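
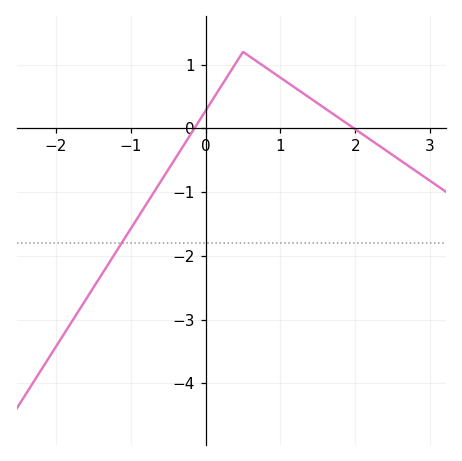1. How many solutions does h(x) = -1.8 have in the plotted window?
1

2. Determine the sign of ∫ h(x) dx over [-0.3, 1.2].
positive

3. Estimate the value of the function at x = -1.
-1.57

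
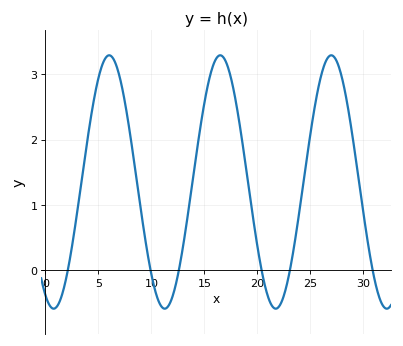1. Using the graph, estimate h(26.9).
3.3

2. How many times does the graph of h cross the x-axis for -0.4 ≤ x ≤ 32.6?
6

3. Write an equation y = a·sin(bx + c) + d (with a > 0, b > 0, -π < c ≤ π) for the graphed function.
y = 1.94sin(0.6x - 2) + 1.35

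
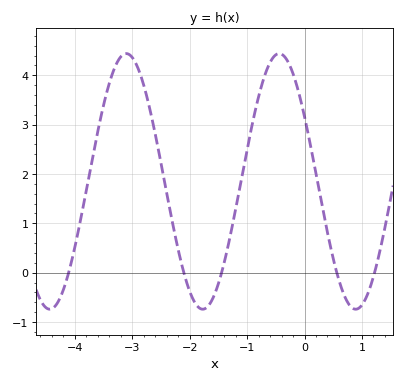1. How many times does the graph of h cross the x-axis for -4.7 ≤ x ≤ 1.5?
5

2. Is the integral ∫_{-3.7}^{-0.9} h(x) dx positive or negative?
positive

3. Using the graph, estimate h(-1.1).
1.89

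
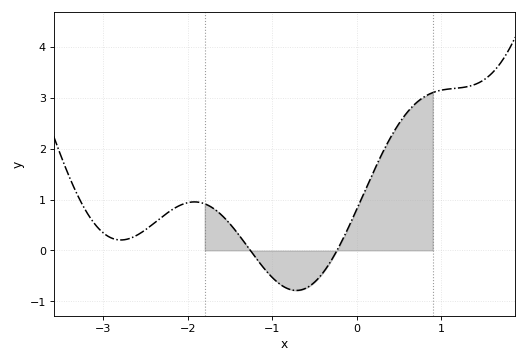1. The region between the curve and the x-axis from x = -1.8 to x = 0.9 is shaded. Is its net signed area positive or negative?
positive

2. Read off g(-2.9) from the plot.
0.243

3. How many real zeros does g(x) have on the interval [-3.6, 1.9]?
2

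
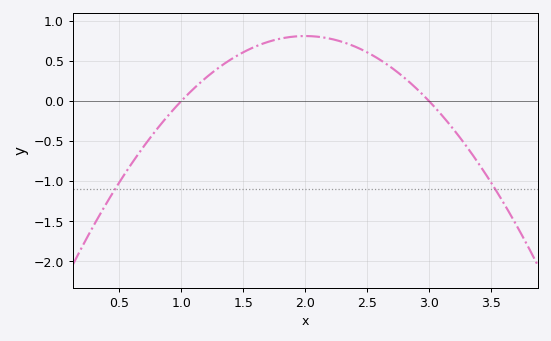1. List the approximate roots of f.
1, 3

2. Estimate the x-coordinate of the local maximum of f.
2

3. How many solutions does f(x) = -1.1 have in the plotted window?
2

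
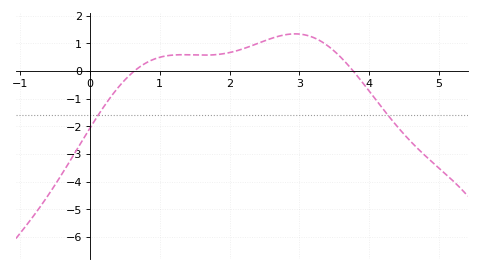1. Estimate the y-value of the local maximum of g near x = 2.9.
1.3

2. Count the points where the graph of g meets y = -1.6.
2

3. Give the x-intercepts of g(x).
0.6, 3.8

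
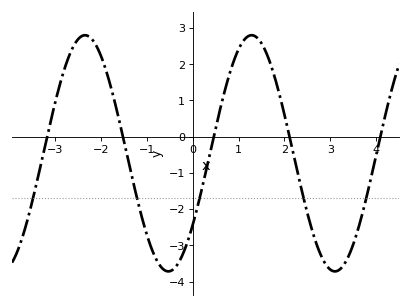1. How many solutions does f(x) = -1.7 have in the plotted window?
5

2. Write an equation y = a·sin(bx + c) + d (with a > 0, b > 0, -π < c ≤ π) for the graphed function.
y = 3.26sin(1.73x - 0.65) - 0.46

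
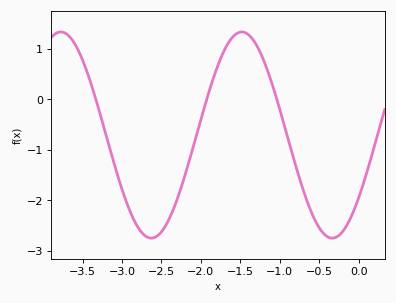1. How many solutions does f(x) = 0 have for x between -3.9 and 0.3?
3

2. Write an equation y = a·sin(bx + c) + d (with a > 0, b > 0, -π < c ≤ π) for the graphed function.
y = 2.04sin(2.7x - 0.65) - 0.71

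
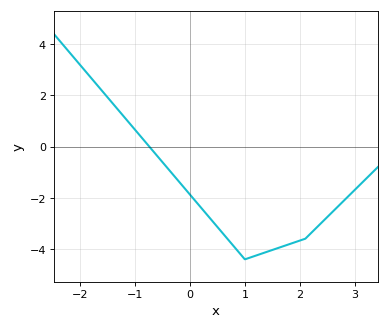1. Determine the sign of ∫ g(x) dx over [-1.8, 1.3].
negative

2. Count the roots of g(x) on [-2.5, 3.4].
1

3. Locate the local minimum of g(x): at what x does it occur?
1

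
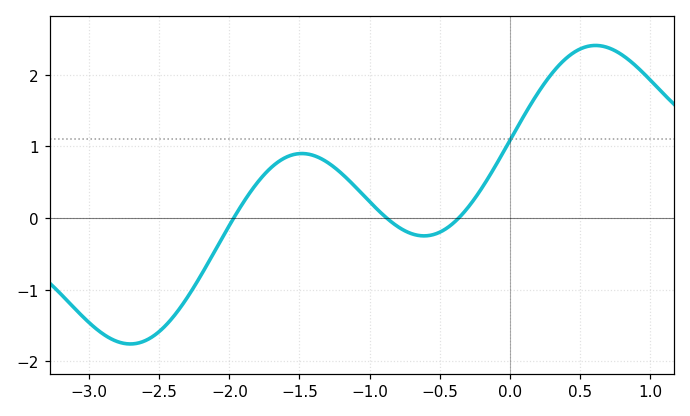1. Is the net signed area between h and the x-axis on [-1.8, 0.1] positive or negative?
positive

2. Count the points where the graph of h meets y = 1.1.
1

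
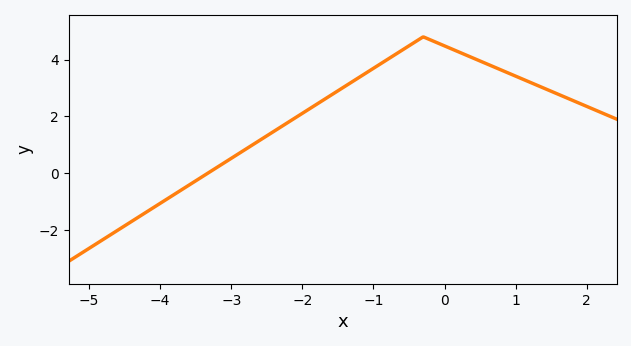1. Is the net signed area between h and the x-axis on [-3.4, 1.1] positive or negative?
positive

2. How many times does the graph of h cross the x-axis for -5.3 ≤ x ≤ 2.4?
1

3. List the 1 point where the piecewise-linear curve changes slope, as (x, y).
(-0.3, 4.8)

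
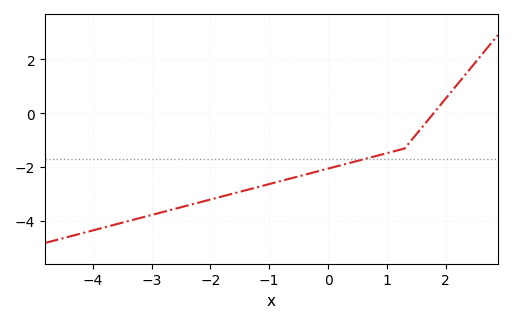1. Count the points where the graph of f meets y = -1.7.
1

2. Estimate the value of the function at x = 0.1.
-2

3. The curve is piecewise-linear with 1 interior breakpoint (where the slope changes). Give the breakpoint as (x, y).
(1.3, -1.3)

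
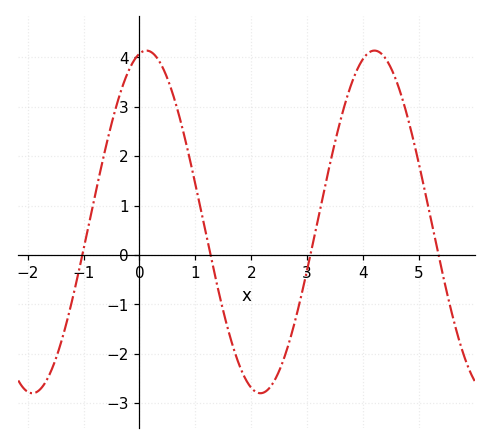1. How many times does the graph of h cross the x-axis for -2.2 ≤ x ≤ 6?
4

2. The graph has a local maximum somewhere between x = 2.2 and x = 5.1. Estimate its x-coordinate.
4.2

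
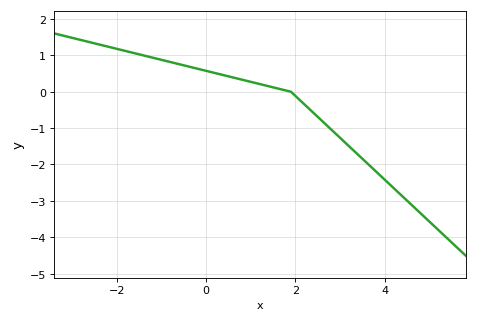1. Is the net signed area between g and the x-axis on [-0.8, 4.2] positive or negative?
negative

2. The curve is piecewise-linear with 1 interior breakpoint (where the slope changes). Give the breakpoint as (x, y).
(1.9, 0)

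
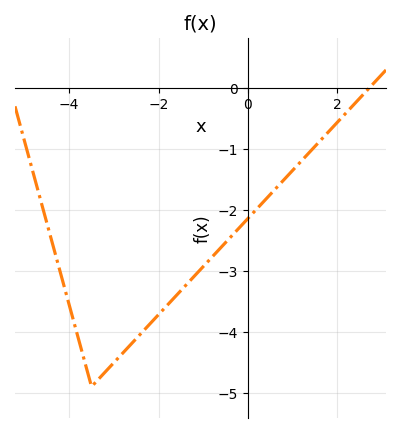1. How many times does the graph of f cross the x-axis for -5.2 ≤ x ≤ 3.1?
1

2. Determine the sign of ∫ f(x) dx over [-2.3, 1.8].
negative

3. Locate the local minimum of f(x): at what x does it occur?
-3.4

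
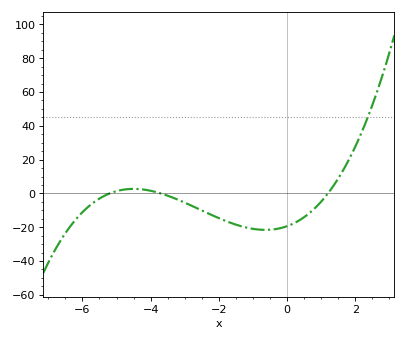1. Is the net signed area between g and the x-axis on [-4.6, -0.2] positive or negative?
negative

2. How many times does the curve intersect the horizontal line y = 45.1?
1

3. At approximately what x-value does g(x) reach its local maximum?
-4.5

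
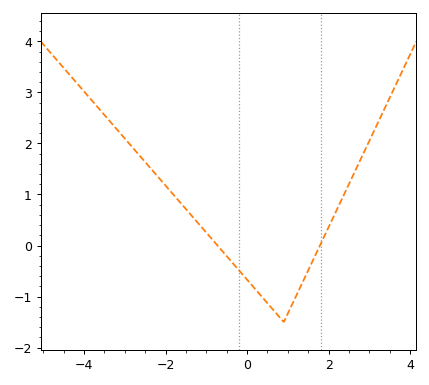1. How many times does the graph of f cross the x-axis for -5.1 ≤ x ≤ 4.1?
2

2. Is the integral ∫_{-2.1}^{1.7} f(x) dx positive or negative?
negative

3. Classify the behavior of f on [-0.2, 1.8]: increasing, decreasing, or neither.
neither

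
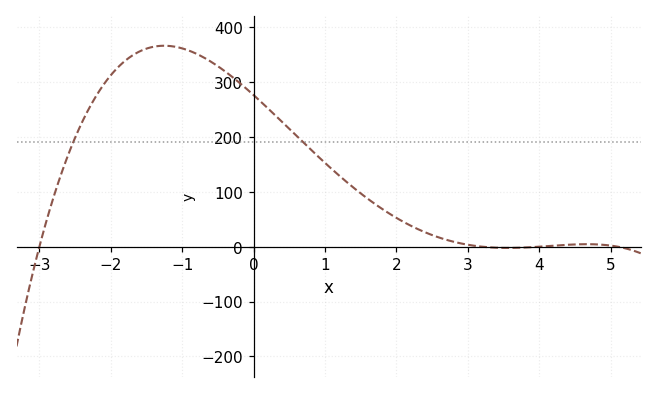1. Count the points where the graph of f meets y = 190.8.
2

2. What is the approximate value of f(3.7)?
-1.98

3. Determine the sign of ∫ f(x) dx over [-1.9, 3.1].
positive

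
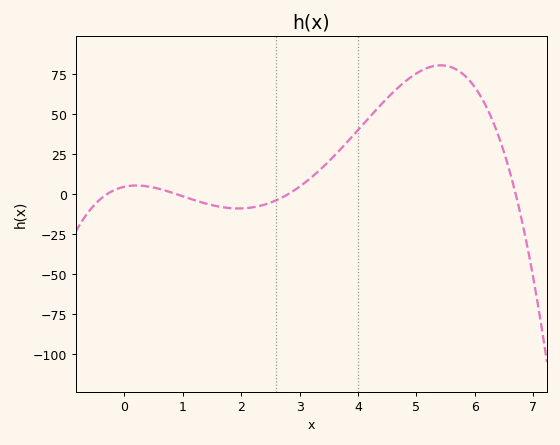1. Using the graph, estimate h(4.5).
60.1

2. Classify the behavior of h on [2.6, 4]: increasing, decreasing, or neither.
increasing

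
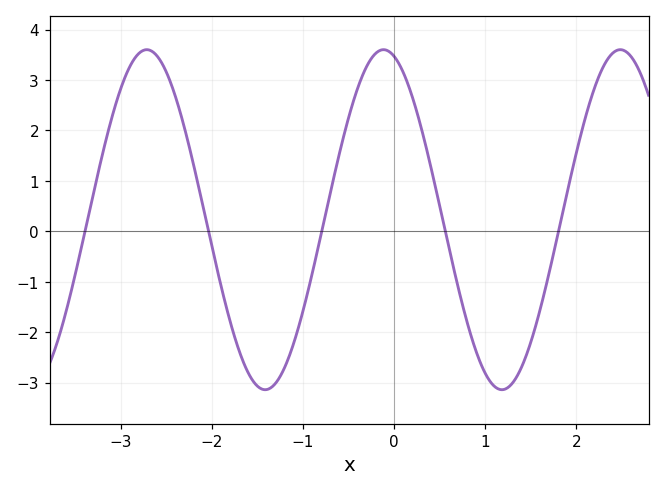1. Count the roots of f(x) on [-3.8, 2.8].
5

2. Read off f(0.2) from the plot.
2.7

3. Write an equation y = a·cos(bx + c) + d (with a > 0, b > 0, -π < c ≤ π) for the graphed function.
y = 3.37cos(2.4x + 0.28) + 0.23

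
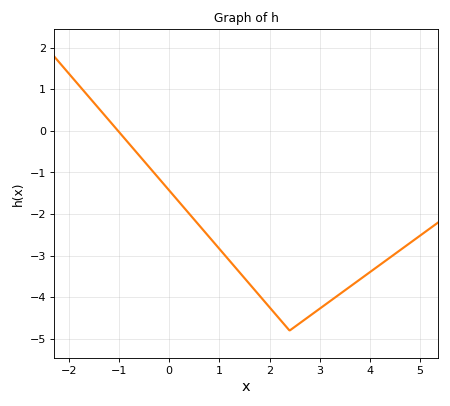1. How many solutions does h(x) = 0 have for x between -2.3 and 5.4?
1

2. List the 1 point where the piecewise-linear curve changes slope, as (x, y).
(2.4, -4.8)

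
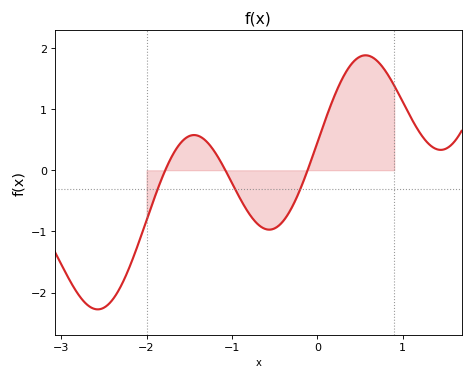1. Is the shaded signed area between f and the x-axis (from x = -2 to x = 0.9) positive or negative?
positive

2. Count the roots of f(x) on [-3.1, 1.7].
3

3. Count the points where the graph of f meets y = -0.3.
3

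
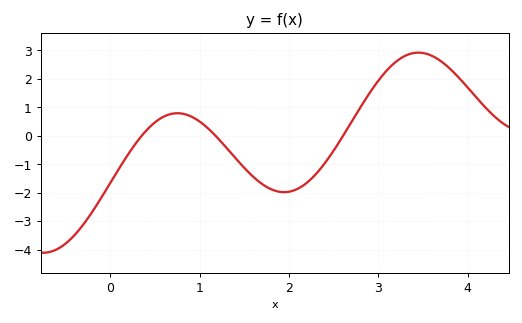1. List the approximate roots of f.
0.352, 1.18, 2.61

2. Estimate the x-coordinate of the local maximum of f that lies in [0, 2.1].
0.75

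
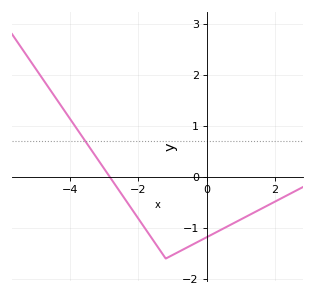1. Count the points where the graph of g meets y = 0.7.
1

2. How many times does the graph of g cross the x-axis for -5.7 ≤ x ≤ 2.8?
1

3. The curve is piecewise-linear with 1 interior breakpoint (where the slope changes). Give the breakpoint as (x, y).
(-1.2, -1.6)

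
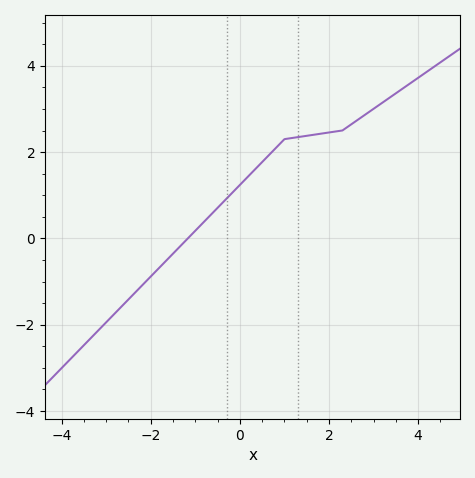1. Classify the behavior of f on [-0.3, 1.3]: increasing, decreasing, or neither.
increasing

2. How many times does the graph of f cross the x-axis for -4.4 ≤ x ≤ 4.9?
1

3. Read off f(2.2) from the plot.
2.4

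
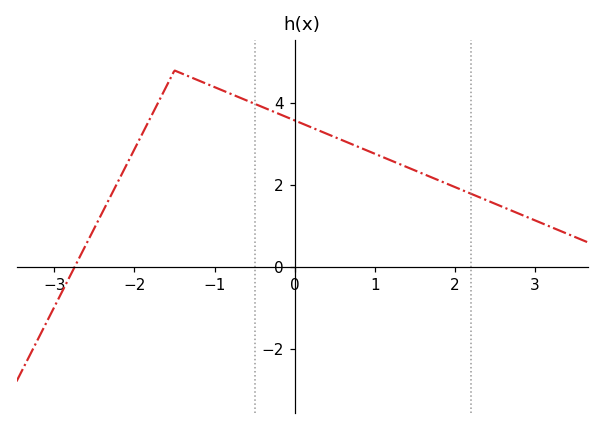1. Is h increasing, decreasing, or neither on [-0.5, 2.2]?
decreasing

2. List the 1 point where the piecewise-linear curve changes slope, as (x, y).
(-1.5, 4.8)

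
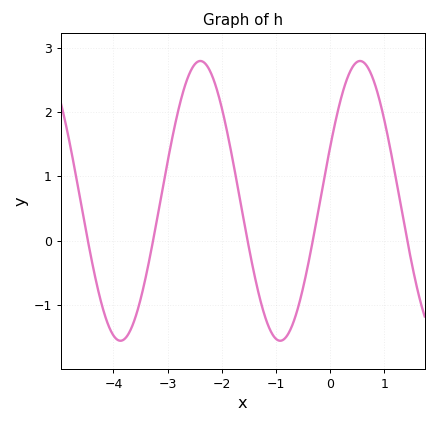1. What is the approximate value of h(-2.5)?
2.7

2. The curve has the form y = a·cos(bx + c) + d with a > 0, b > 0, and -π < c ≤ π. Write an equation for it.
y = 2.18cos(2.1x - 1.2) + 0.62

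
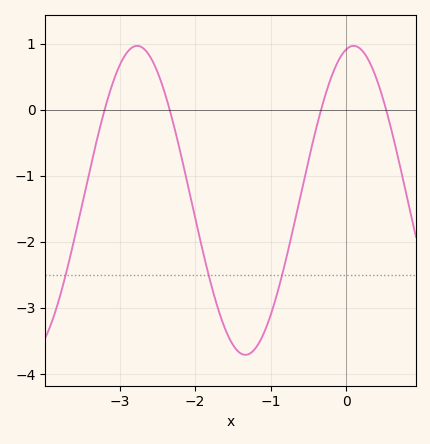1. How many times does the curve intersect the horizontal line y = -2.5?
3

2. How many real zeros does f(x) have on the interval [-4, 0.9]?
4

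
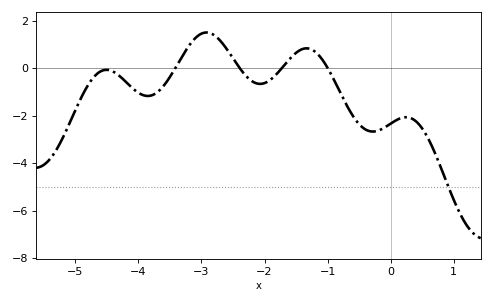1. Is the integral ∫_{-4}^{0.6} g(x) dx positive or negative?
negative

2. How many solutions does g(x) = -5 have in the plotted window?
1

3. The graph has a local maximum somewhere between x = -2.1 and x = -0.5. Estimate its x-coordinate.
-1.33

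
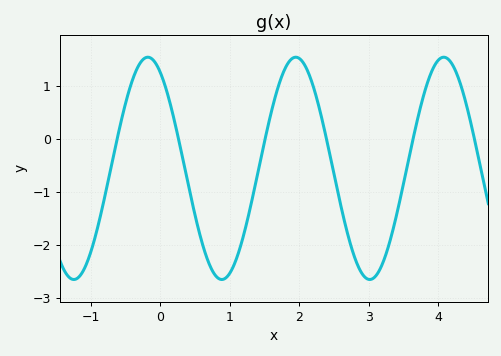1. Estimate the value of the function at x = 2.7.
-1.8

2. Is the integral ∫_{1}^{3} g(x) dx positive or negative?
negative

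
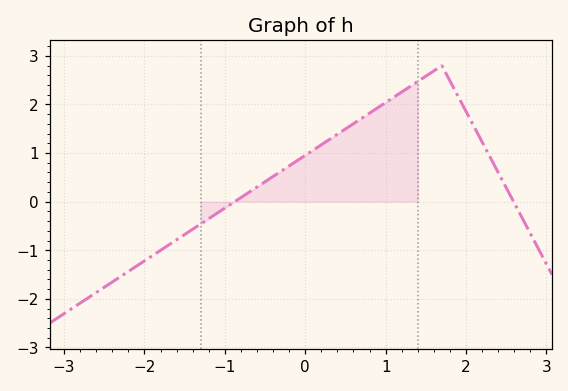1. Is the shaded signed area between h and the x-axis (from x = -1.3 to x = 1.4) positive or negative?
positive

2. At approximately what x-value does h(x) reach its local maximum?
1.7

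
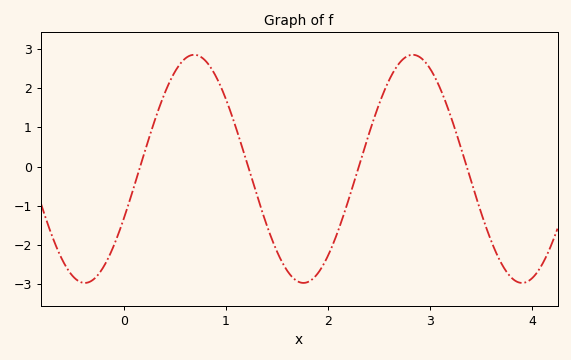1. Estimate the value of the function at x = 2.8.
2.8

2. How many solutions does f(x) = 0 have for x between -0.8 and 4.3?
4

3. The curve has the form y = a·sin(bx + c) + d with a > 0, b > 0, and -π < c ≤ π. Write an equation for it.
y = 2.92sin(2.9x - 0.44) - 0.06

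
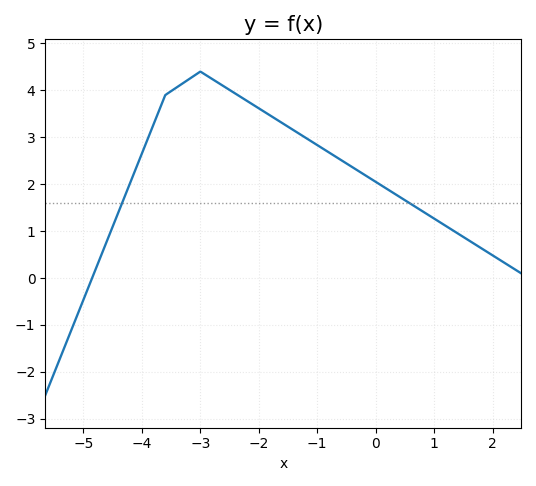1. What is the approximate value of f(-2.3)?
3.85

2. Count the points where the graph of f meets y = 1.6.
2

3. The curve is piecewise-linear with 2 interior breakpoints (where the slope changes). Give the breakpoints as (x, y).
(-3.6, 3.9); (-3, 4.4)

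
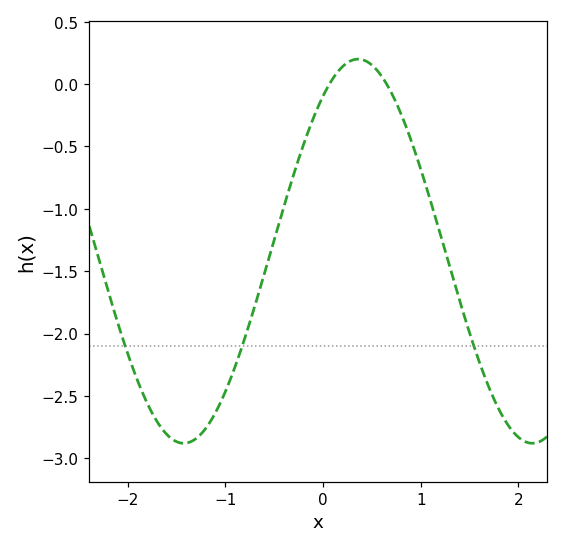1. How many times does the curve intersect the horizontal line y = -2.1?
3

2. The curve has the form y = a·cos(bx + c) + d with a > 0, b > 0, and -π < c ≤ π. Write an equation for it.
y = 1.54cos(1.8x - 0.63) - 1.34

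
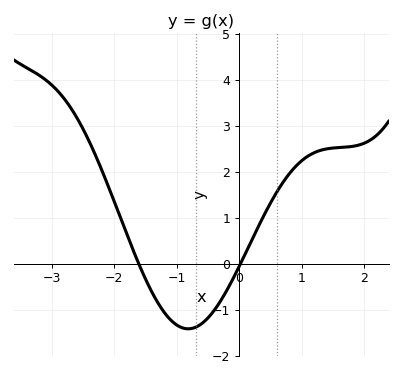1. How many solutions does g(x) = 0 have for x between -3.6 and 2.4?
2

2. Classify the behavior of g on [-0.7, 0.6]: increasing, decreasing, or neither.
increasing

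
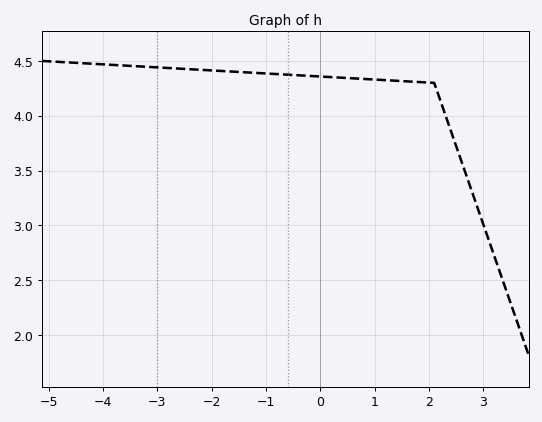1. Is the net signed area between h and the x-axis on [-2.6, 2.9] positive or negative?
positive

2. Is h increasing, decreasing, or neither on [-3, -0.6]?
decreasing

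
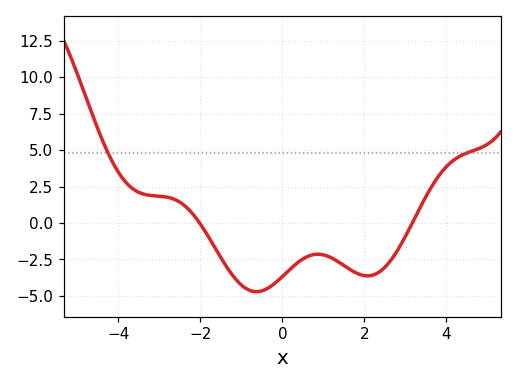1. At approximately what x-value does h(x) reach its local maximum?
0.867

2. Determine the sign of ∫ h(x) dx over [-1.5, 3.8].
negative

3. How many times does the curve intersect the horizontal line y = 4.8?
2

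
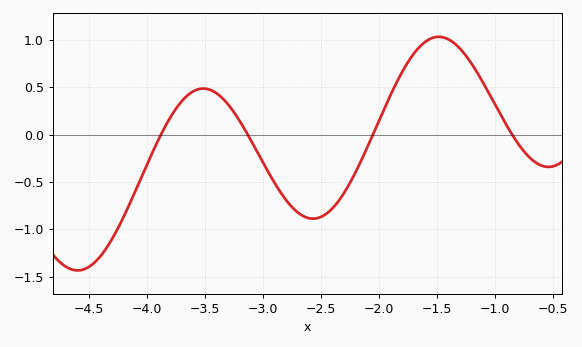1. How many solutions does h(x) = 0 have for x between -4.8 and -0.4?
4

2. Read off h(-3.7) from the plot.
0.35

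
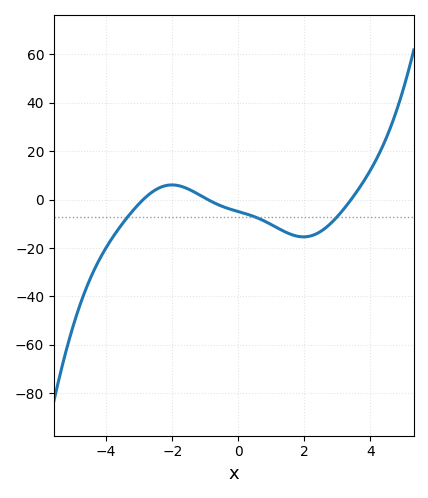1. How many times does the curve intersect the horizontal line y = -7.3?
3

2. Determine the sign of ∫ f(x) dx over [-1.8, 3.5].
negative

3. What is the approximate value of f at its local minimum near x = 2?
-16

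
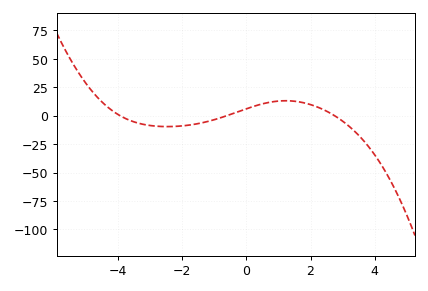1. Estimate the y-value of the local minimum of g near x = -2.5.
-9.62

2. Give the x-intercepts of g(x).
-3.93, -0.603, 2.75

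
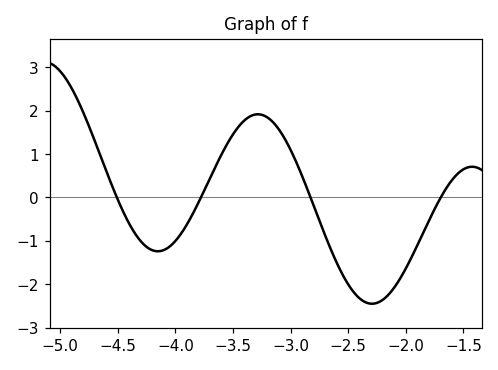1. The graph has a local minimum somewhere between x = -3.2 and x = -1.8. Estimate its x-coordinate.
-2.3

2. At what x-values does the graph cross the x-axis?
-4.5, -3.8, -2.8, -1.7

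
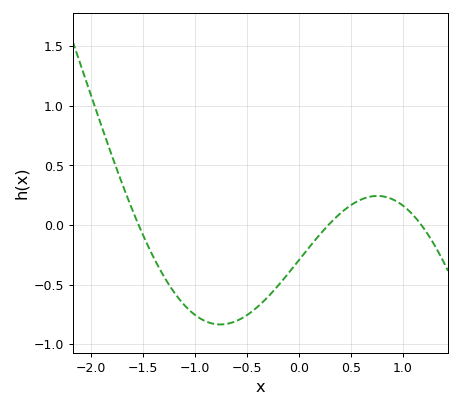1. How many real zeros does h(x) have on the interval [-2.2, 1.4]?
3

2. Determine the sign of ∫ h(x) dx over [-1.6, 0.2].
negative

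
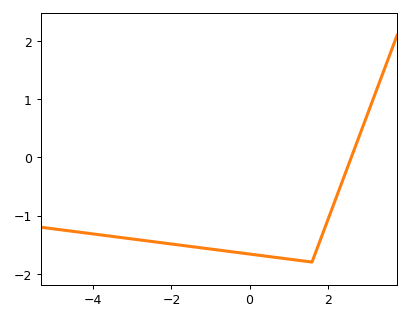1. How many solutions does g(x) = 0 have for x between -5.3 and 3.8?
1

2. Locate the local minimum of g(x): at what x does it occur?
1.6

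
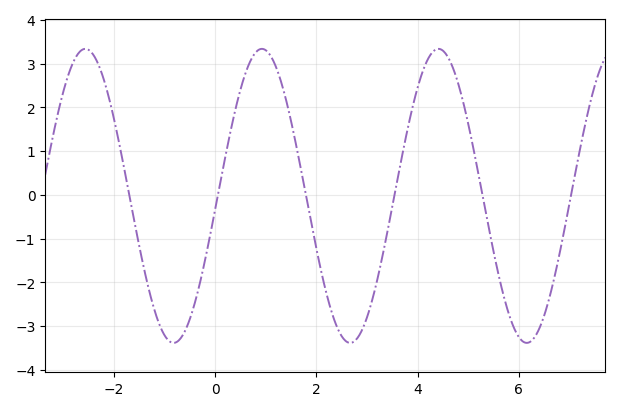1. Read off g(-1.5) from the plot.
-1.17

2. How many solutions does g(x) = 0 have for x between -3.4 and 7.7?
6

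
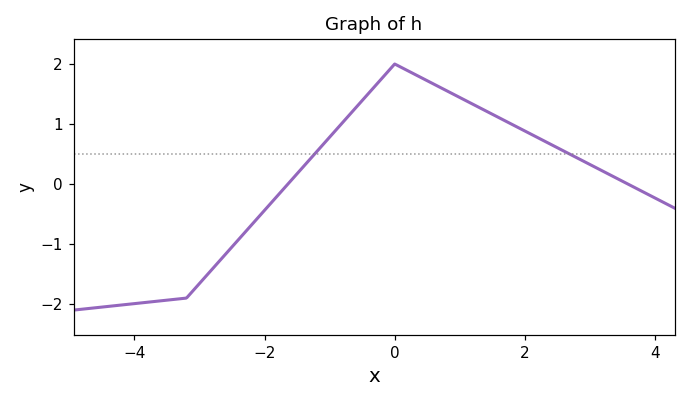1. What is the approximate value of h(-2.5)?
-1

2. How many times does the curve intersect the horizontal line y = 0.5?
2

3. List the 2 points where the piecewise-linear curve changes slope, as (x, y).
(-3.2, -1.9); (0, 2)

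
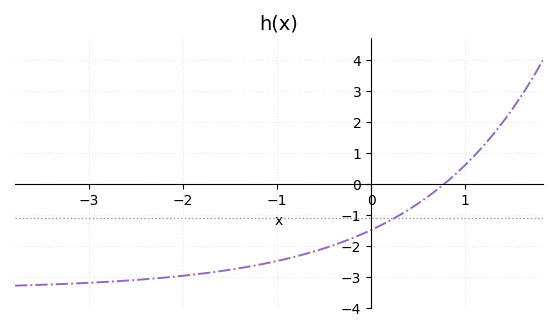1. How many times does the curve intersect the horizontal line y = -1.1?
1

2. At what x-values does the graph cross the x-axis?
0.783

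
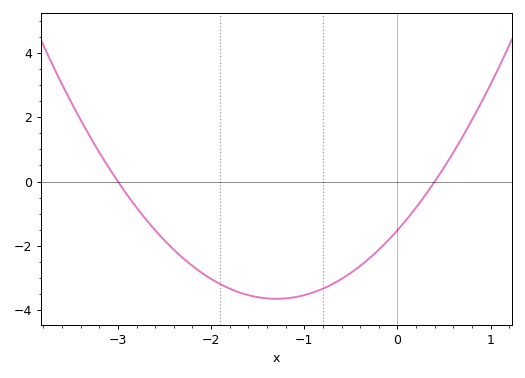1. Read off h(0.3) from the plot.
-0.4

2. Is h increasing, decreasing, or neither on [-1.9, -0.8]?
neither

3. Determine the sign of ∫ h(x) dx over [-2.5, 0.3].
negative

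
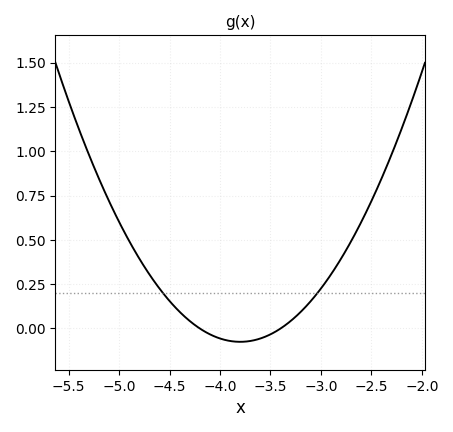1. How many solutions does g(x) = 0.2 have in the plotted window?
2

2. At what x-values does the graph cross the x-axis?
-4.2, -3.4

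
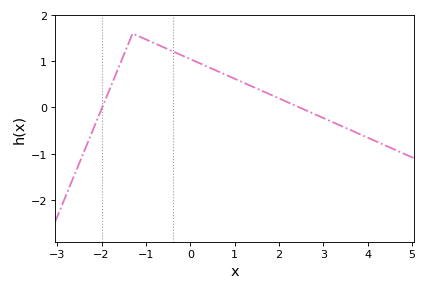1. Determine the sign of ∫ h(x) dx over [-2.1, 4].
positive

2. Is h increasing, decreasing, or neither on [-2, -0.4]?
neither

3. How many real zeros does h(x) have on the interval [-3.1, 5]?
2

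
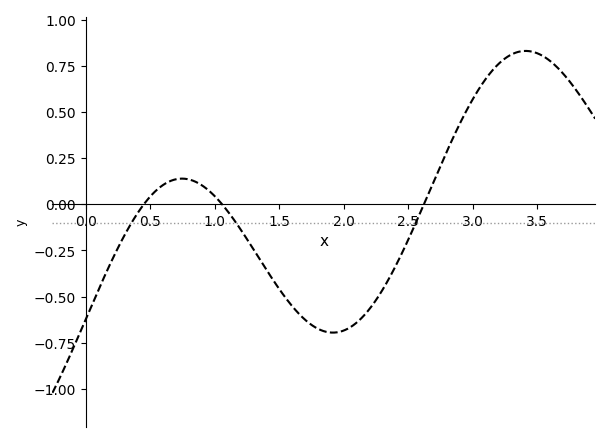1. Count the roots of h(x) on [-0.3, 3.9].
3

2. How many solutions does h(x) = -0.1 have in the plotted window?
3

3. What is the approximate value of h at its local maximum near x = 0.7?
0.14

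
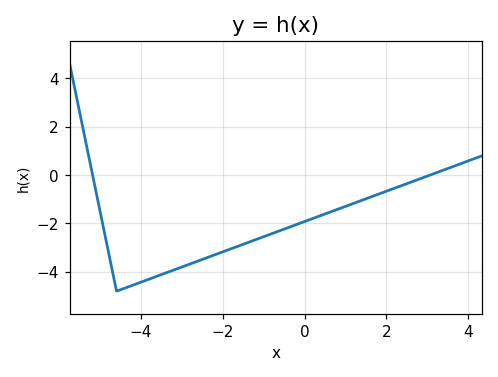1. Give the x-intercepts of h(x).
-5.2, 3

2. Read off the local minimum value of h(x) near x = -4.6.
-4.8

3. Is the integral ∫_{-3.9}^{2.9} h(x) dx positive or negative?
negative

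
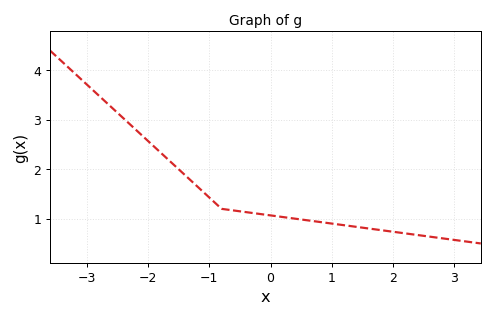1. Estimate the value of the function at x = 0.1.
1.1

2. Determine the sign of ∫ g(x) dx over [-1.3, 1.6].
positive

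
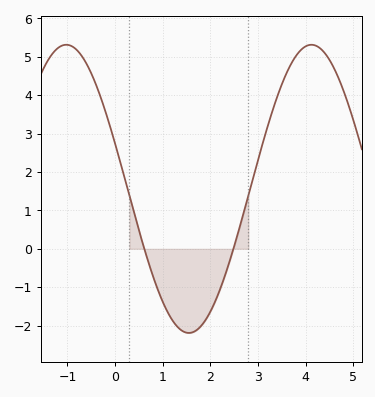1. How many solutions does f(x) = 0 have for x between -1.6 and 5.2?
2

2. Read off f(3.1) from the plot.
2.74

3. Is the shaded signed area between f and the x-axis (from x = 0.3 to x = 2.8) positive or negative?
negative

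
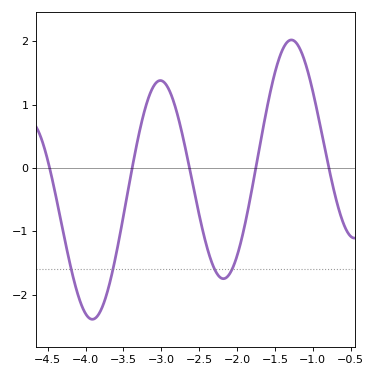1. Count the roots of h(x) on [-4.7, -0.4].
5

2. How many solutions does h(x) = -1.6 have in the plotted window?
4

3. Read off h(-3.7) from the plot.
-1.9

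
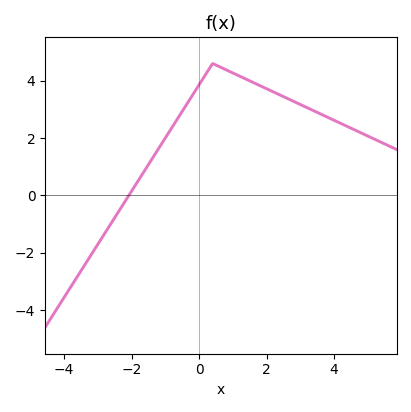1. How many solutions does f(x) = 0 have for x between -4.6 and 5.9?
1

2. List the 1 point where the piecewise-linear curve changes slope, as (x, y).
(0.4, 4.6)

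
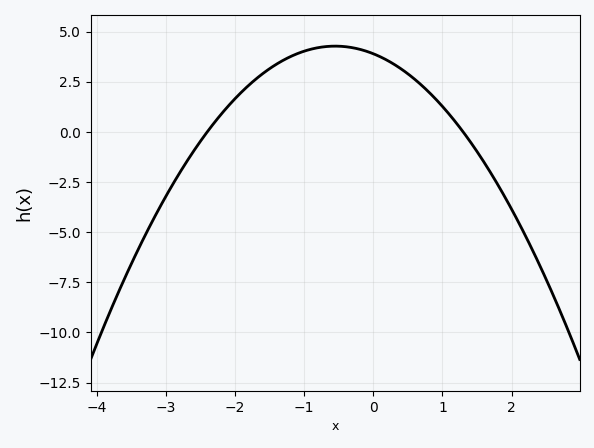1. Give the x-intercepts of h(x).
-2.4, 1.3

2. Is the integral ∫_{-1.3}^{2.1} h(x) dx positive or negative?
positive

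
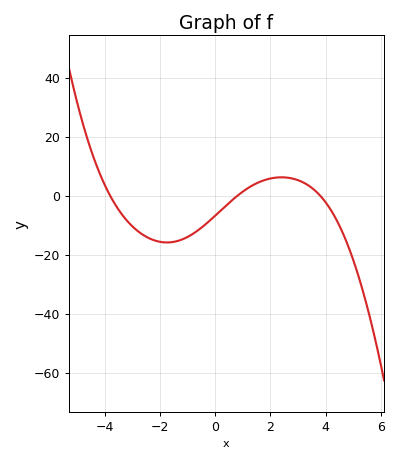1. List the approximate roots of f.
-3.8, 0.8, 3.8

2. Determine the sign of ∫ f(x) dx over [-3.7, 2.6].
negative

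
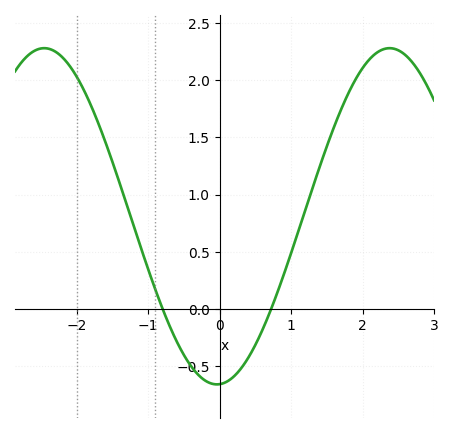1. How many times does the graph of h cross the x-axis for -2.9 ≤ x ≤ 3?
2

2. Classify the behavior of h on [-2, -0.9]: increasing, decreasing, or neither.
decreasing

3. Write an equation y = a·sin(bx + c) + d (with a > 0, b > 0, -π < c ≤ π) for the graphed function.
y = 1.47sin(1.3x - 1.5) + 0.81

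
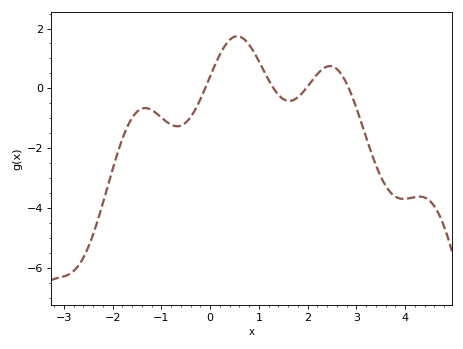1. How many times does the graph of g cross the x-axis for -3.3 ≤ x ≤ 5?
4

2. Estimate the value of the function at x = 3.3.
-2.2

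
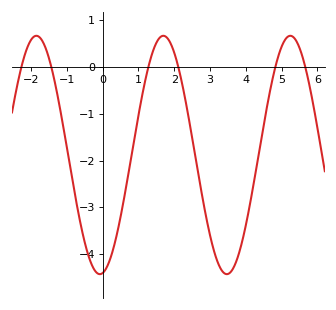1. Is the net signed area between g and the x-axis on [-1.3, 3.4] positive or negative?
negative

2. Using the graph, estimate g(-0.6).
-3.42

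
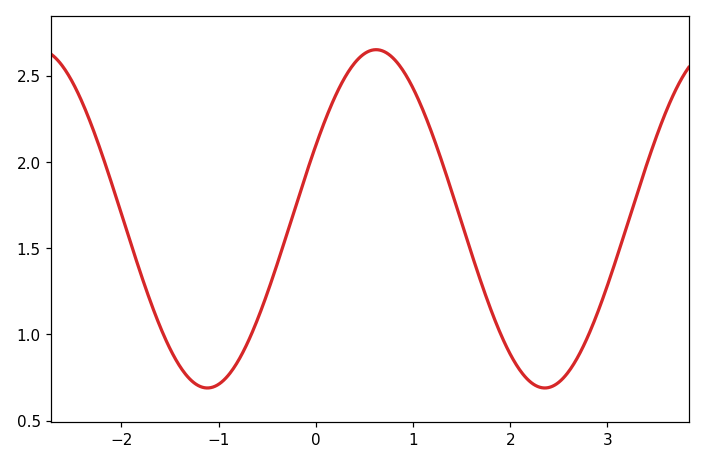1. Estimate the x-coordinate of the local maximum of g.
0.62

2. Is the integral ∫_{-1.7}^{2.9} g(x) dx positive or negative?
positive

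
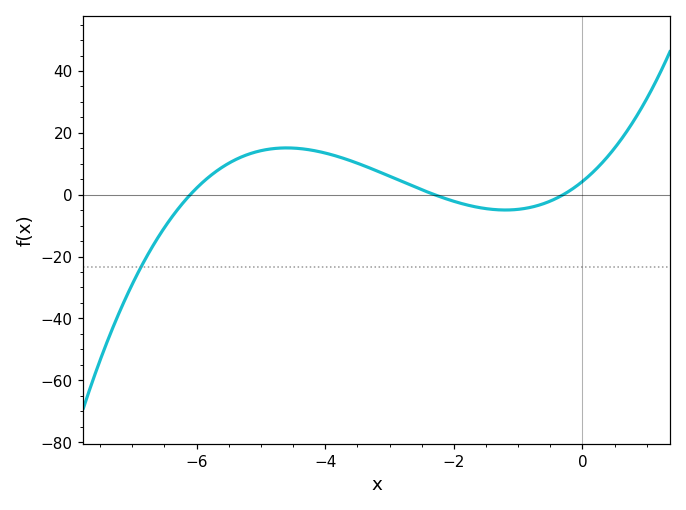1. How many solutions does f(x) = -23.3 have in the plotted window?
1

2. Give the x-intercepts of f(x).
-6, -2.2, -0.4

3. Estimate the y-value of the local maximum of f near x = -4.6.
16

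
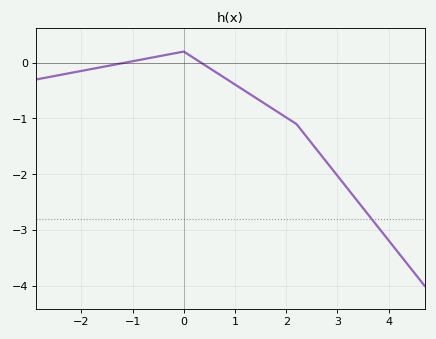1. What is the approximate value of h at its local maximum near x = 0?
0.2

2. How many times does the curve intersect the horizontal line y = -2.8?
1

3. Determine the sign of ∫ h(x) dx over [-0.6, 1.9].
negative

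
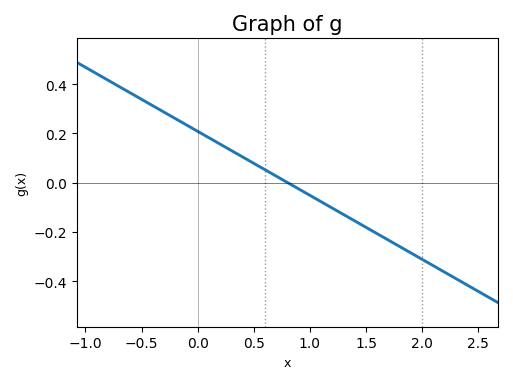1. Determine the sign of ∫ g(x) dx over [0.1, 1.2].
positive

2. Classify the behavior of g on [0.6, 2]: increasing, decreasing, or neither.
decreasing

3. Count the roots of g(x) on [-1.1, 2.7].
1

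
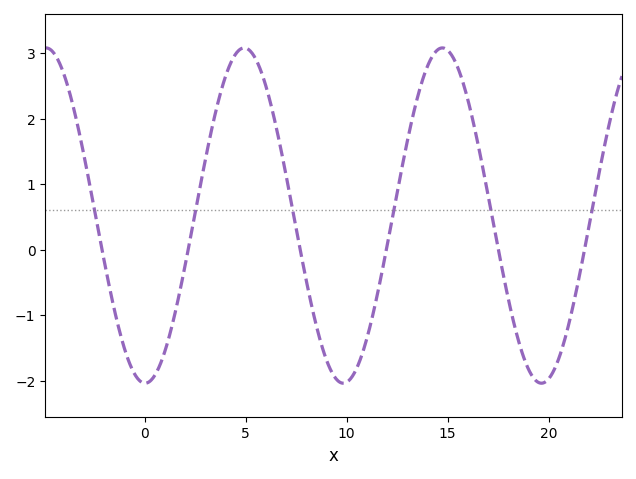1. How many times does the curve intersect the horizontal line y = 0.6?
6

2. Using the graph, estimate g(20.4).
-1.8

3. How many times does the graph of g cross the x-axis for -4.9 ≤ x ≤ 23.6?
6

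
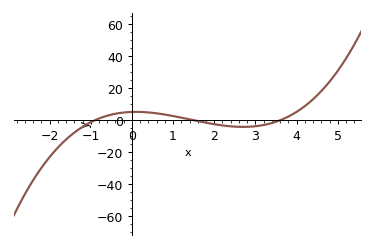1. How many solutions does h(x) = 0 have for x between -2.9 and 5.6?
3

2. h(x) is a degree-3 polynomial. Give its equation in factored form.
y = 1.07(x + 0.9)(x - 1.5)(x - 3.6)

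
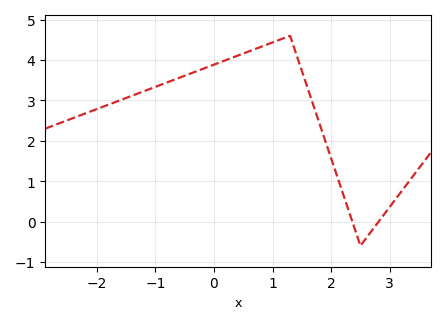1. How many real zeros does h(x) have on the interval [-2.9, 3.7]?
2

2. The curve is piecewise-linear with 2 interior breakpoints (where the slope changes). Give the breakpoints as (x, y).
(1.3, 4.6); (2.5, -0.6)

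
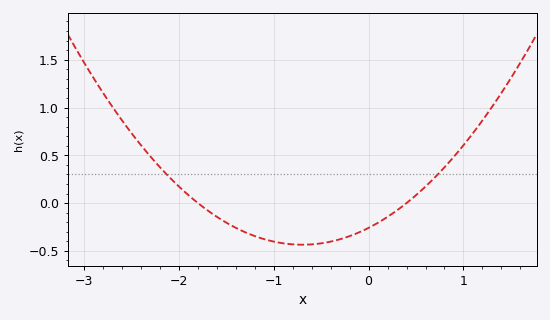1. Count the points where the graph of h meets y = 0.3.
2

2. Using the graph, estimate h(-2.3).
0.5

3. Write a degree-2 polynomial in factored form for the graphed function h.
y = 0.36(x + 1.8)(x - 0.4)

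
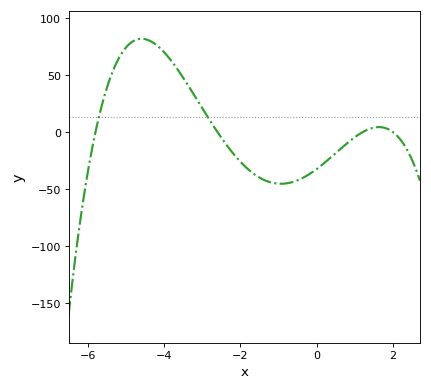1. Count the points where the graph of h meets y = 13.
2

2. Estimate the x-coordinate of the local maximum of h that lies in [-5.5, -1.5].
-4.6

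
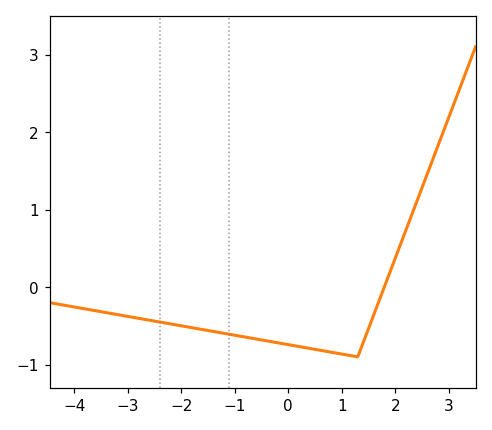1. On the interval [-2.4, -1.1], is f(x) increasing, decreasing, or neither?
decreasing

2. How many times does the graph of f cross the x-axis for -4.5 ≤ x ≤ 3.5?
1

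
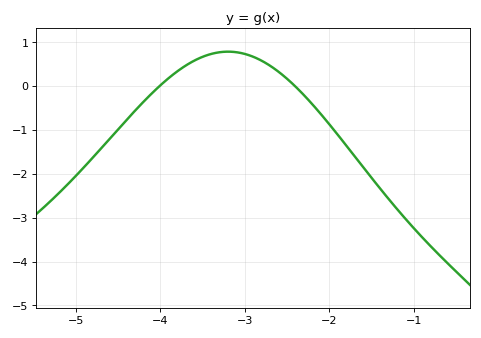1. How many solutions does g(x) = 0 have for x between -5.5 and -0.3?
2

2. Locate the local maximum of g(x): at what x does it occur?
-3.2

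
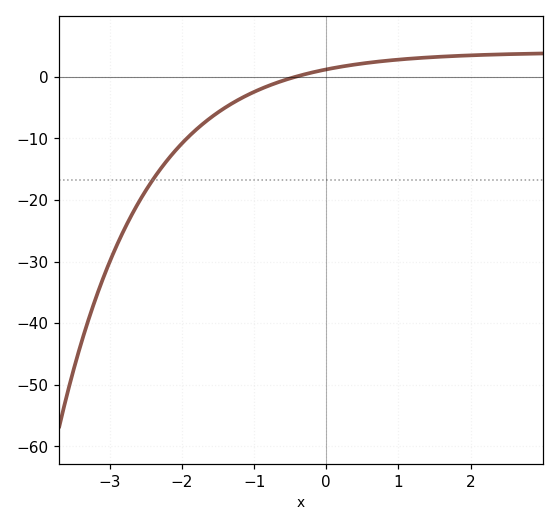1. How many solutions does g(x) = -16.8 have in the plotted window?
1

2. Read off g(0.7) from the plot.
2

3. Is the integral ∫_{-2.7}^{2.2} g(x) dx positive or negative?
negative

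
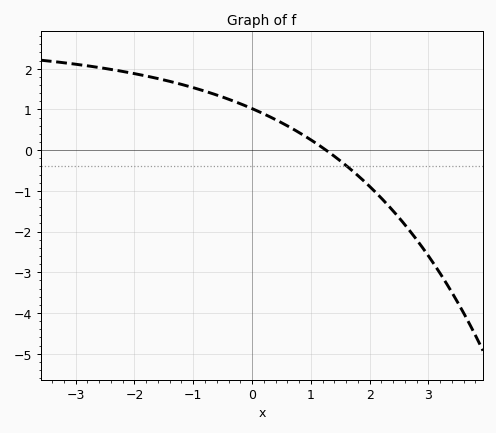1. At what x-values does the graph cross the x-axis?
1.2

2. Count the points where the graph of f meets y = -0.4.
1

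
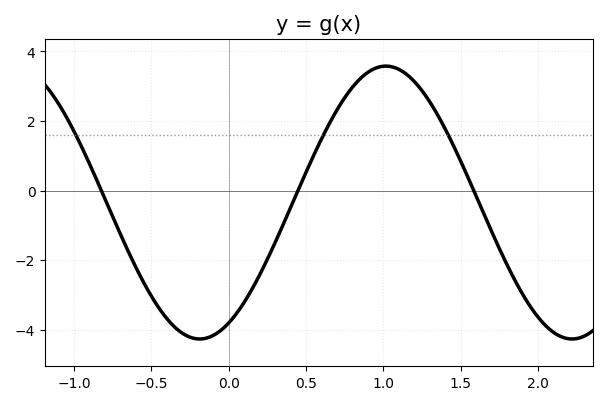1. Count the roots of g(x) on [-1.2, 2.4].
3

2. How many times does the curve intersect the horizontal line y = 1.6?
3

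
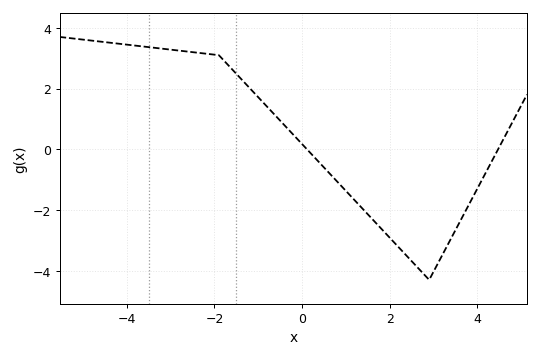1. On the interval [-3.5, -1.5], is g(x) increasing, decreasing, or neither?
decreasing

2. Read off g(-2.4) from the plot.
3.18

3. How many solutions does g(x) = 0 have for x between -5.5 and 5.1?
2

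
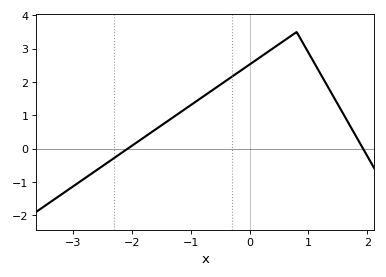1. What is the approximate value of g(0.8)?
3.5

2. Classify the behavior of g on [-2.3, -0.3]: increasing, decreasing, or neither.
increasing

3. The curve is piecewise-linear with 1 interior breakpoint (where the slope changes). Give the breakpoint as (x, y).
(0.8, 3.5)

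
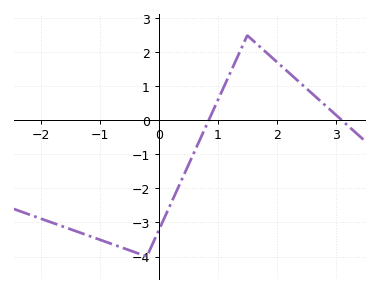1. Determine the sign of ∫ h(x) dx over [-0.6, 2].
negative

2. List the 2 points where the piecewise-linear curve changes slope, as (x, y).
(-0.2, -4); (1.5, 2.5)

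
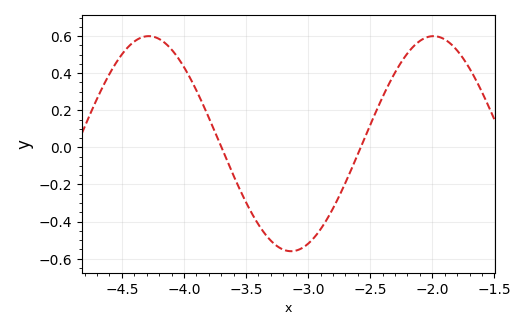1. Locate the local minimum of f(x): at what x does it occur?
-3.14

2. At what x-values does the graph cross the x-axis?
-3.7, -2.58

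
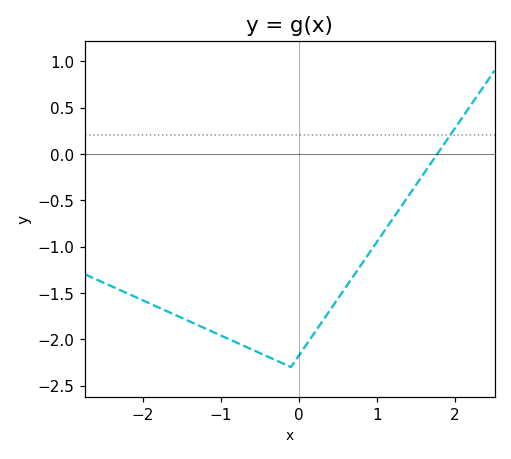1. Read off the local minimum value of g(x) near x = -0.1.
-2.3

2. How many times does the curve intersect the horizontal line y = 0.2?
1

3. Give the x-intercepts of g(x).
1.8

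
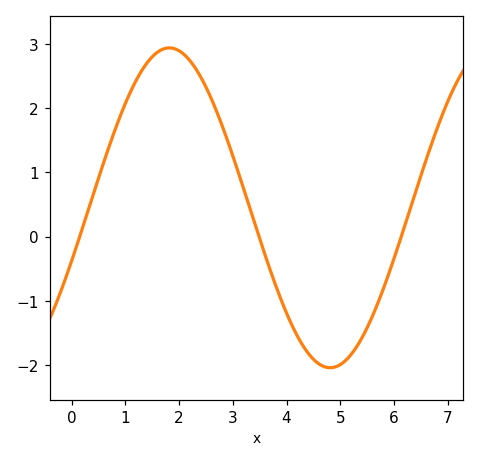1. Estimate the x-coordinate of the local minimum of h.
4.81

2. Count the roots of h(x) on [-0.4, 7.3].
3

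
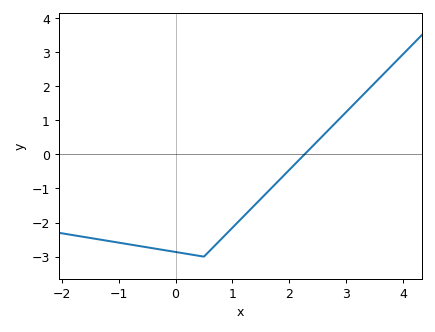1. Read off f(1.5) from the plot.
-1.3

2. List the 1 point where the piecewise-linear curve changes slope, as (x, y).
(0.5, -3)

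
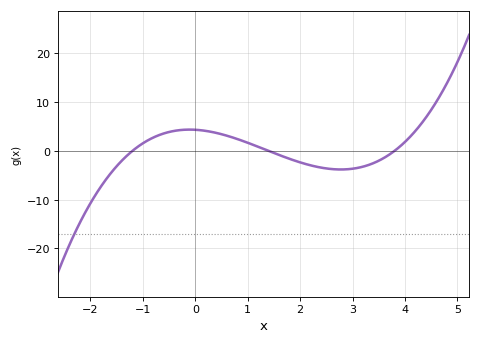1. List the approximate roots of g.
-1.2, 1.4, 3.8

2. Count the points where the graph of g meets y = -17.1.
1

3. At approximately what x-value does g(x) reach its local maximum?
-0.2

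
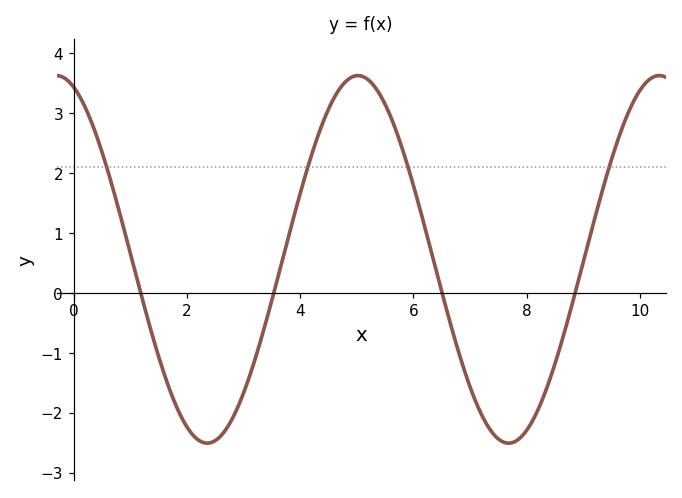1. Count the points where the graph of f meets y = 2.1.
4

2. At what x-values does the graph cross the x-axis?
1.2, 3.6, 6.6, 8.8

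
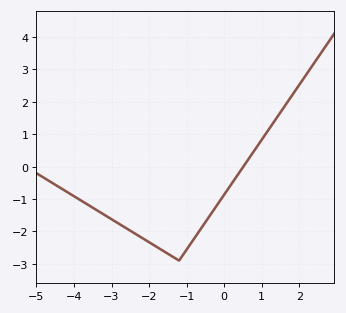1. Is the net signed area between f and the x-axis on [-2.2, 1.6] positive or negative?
negative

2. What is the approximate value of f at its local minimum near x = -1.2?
-2.9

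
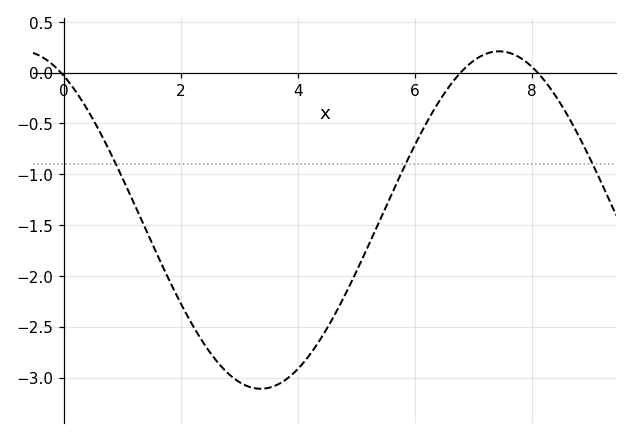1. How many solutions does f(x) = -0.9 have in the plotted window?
3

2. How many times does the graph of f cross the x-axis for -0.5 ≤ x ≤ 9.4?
3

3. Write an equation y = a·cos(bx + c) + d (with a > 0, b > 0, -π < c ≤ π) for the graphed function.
y = 1.66cos(0.77x + 0.552) - 1.45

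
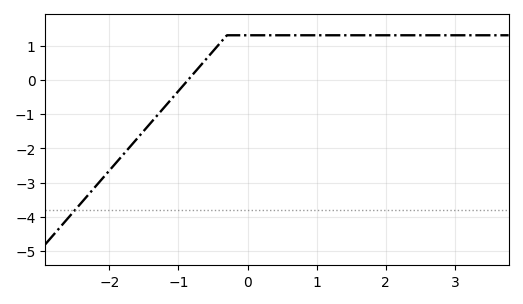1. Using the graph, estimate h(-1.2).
-0.8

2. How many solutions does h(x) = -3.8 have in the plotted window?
1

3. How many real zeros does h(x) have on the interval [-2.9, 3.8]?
1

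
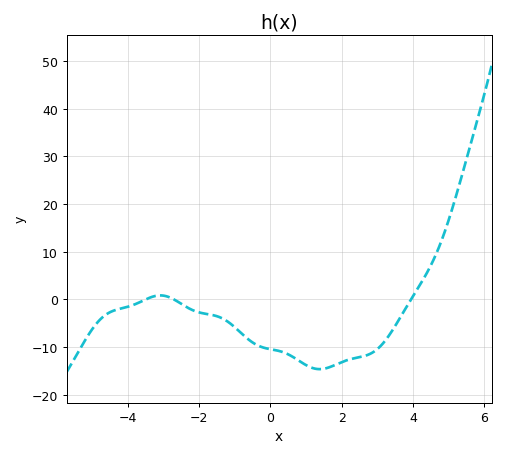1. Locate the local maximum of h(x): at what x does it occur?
-3.09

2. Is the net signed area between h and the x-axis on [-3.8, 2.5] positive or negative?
negative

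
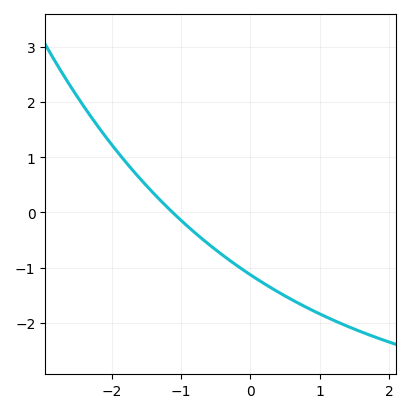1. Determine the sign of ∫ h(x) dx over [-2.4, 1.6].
negative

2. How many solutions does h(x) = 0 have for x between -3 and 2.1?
1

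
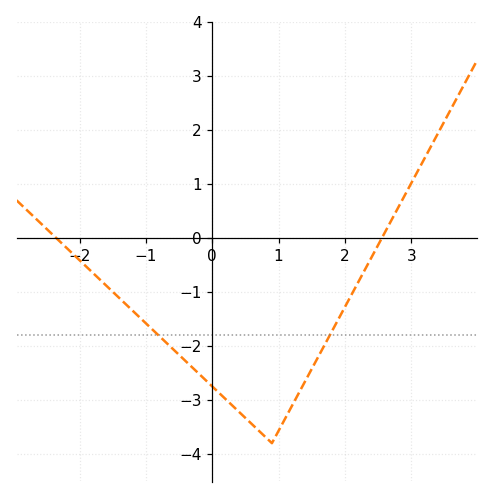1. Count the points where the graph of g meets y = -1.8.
2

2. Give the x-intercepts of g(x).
-2.35, 2.56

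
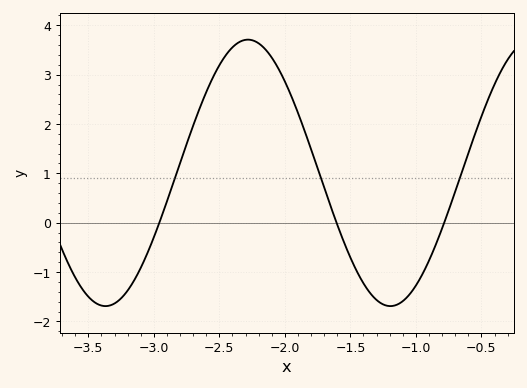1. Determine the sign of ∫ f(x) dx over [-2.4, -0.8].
positive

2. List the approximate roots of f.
-2.95, -1.6, -0.8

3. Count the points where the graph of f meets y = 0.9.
3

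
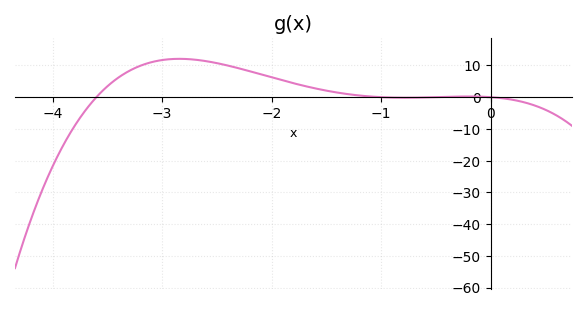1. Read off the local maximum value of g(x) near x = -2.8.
12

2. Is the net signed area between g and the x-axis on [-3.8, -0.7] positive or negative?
positive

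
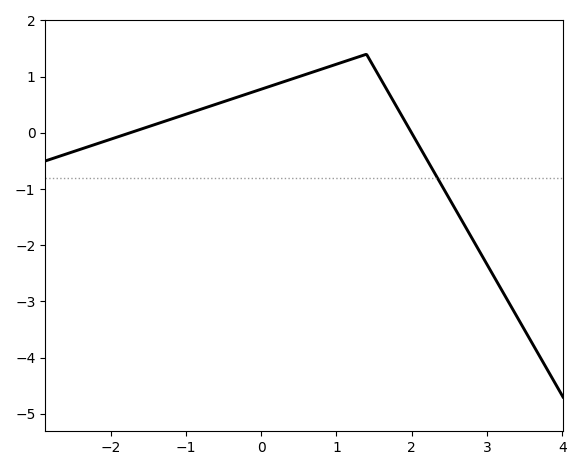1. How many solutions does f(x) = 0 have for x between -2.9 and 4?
2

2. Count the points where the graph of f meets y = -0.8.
1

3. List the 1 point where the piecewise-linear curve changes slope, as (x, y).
(1.4, 1.4)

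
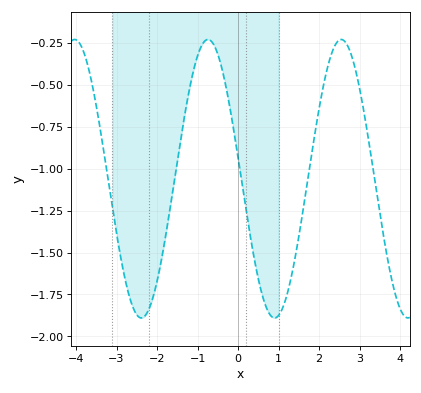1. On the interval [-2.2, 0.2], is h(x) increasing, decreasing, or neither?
neither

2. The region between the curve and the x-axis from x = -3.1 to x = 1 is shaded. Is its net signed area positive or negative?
negative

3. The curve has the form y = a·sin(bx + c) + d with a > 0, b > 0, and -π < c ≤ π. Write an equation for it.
y = 0.83sin(1.91x + 2.99) - 1.06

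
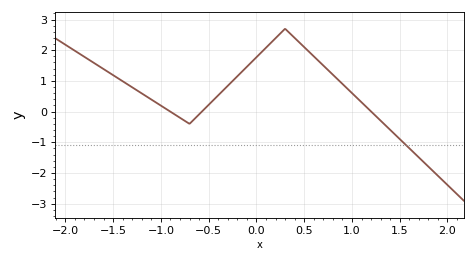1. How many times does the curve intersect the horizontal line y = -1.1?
1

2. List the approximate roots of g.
-0.9, -0.6, 1.2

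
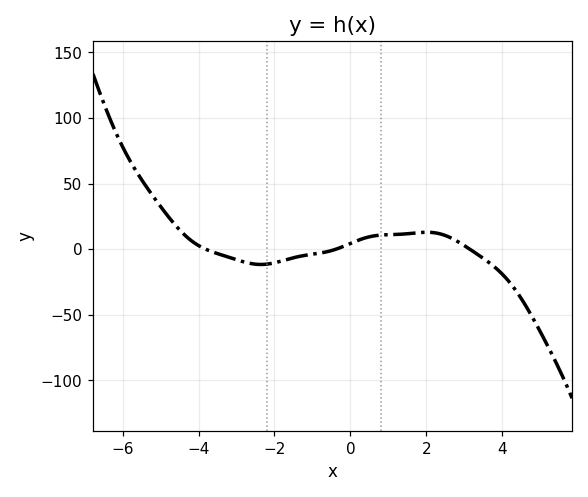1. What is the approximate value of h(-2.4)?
-10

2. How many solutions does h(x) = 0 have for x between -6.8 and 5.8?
3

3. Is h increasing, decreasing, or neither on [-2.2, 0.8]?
increasing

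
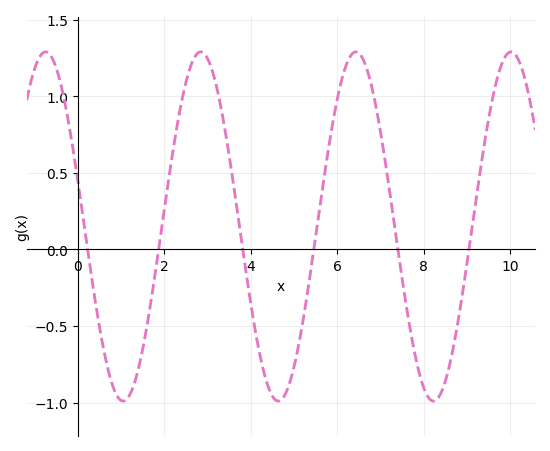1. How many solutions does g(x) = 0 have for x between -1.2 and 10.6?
6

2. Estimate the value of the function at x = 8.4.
-0.938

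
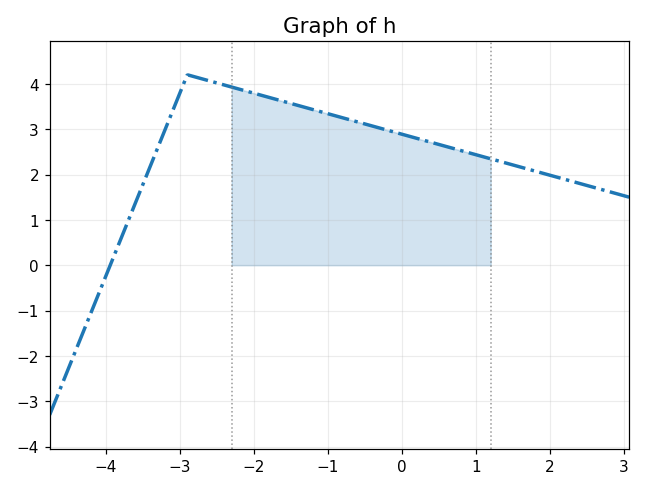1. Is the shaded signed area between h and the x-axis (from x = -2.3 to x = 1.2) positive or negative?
positive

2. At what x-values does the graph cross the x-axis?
-3.94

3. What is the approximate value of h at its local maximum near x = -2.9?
4.2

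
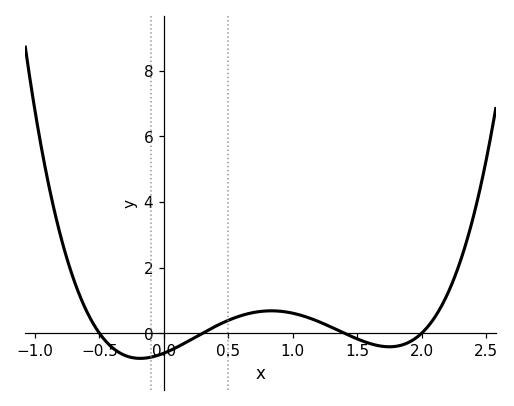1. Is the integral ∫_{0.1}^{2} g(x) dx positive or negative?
positive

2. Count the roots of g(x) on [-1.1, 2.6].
4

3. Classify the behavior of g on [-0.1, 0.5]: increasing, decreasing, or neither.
increasing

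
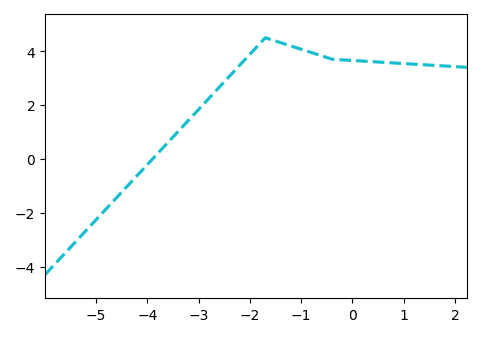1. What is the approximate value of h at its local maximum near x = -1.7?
4.5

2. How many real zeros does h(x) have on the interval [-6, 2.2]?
1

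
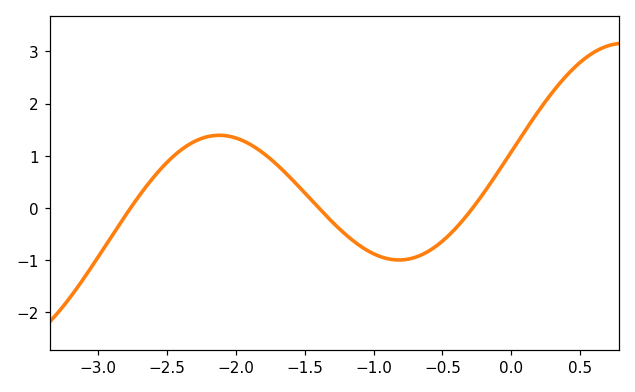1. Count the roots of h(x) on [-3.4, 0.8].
3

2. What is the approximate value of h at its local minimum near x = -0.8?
-1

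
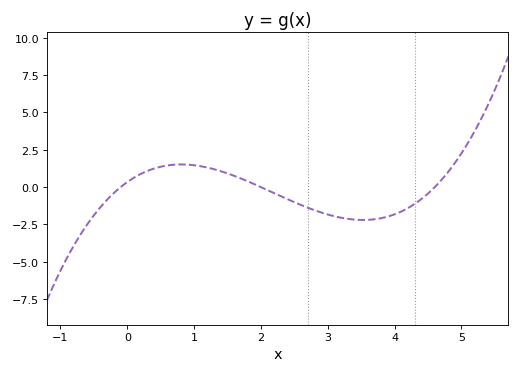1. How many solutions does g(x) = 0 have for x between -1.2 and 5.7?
3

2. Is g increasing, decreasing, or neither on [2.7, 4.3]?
neither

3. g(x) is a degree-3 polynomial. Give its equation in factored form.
y = 0.37(x + 0.1)(x - 2)(x - 4.6)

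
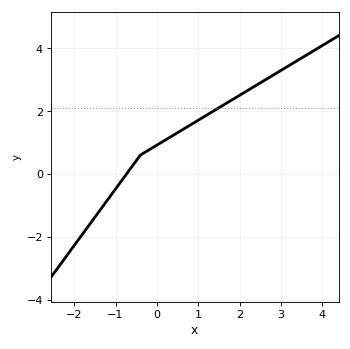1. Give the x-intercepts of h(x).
-0.7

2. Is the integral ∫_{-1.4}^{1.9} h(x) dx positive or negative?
positive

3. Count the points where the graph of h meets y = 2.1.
1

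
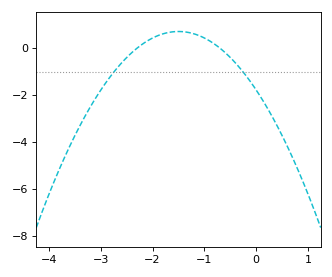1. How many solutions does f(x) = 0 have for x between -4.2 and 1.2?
2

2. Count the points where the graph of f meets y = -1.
2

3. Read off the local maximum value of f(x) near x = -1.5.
0.8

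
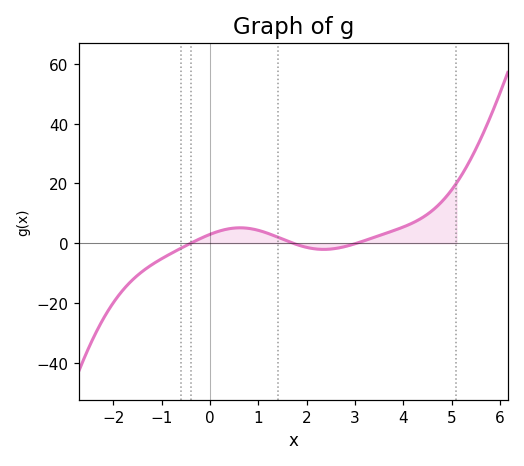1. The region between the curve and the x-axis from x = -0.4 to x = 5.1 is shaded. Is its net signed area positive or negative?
positive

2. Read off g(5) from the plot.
18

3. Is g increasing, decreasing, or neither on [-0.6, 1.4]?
neither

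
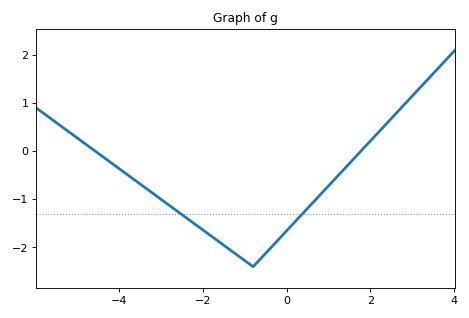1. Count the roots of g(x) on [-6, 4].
2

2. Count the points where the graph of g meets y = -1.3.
2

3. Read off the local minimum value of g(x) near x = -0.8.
-2.4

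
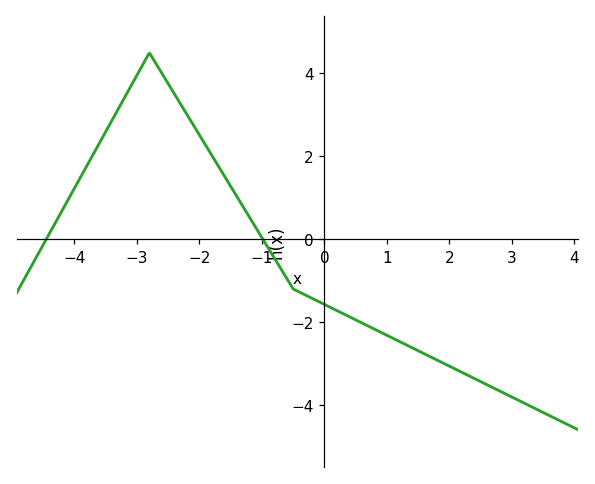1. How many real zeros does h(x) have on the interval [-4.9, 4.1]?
2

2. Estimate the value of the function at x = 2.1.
-3.2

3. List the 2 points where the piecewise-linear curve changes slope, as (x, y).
(-2.8, 4.5); (-0.5, -1.2)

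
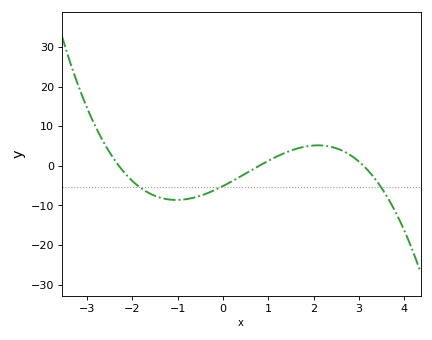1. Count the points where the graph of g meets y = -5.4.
3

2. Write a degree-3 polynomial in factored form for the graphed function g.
y = -0.9(x + 2.3)(x - 0.8)(x - 3.1)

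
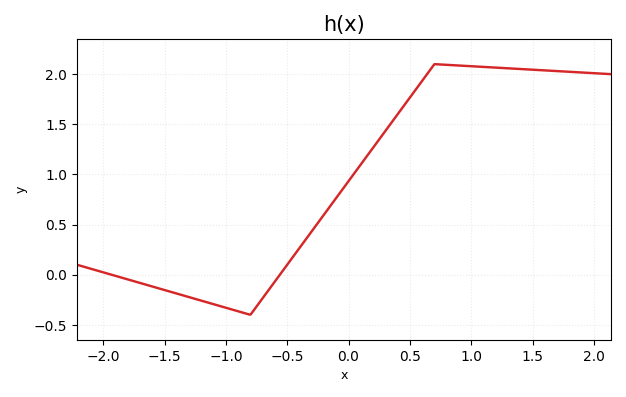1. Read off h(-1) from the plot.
-0.35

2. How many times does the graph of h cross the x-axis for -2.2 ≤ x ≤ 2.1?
2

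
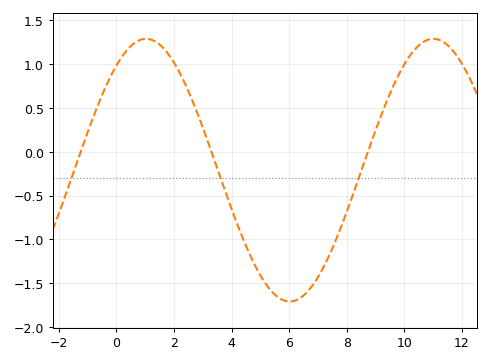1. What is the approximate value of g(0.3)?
1.13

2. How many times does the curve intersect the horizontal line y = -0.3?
3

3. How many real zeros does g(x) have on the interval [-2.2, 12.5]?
3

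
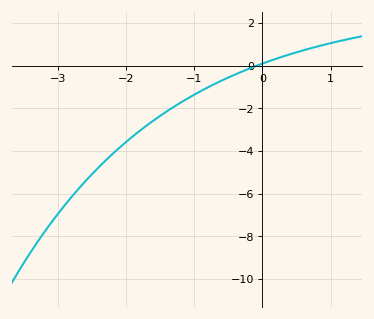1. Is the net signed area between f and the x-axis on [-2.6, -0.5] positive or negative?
negative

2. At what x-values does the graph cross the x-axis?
-0.084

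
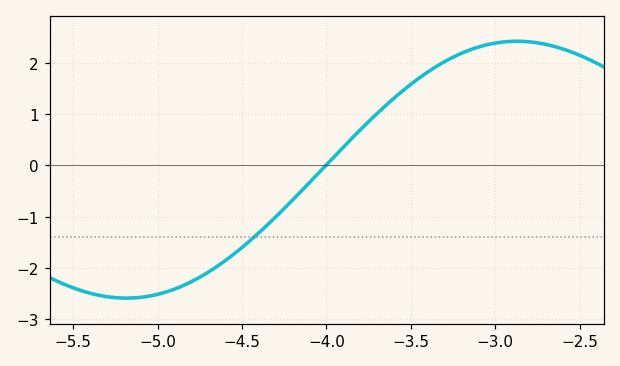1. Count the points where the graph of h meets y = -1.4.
1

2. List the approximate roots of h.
-4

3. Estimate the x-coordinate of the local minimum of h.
-5.2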